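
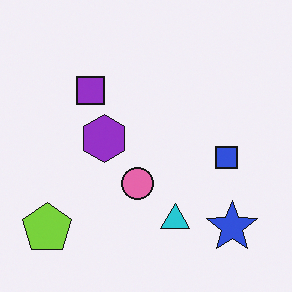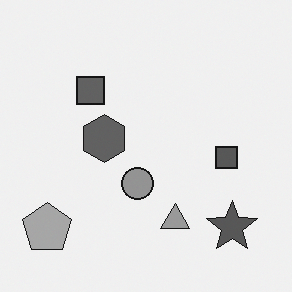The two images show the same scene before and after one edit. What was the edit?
It was converted to grayscale.

All color is removed — every shape is now a shade of grey.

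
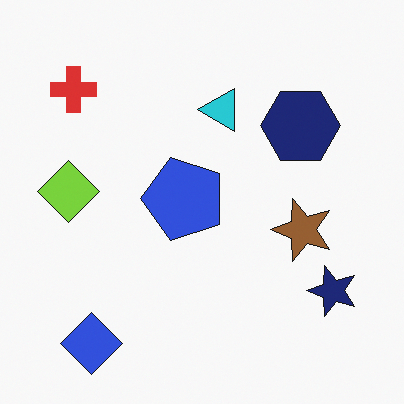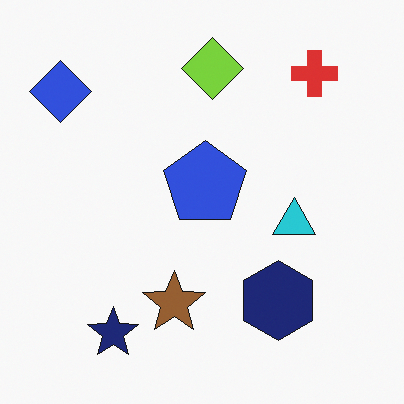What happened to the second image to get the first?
It was rotated 90° counter-clockwise.

The blue diamond sits in the top-left of the second image and the bottom-left of the first — consistent with a whole-image 90° counter-clockwise rotation.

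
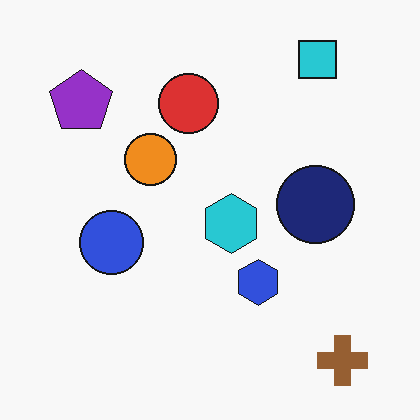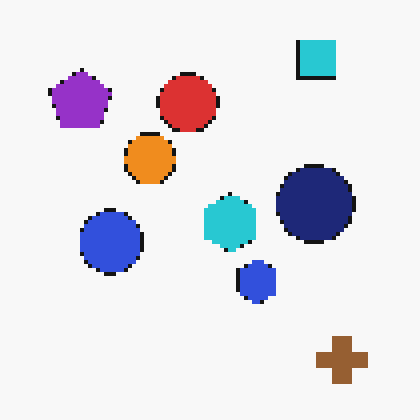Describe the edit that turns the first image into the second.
It was mildly pixelated.

Shapes are reduced to large square blocks; fine edges and outlines are lost — a downscale-then-upscale (mosaic) effect.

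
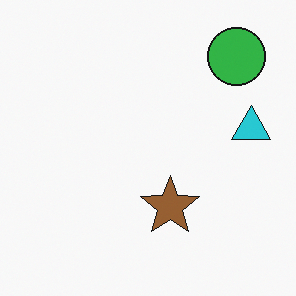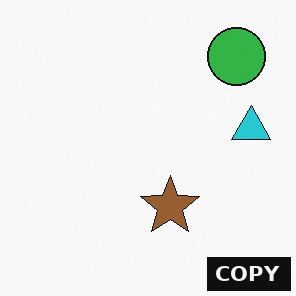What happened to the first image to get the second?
This is the original image watermarked with the text "COPY" in the lower-right corner.

A dark label reading "COPY" appears in the lower-right corner.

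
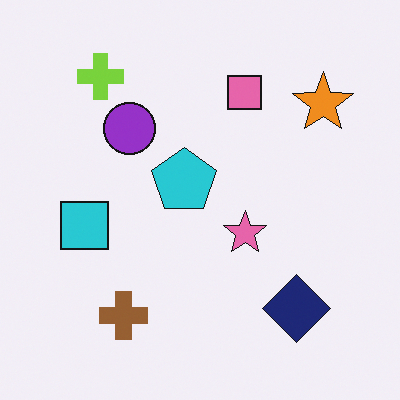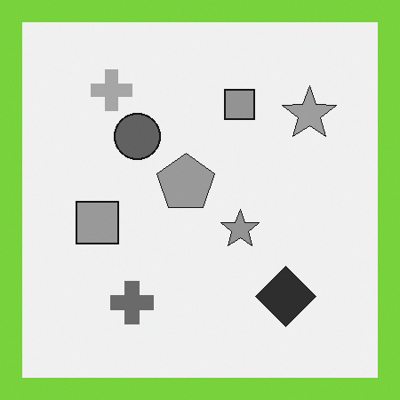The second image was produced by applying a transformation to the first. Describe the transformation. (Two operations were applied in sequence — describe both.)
The second image is the first converted to grayscale, then framed with a lime border.

All color is removed — every shape is now a shade of grey. A solid lime frame runs around the edge of the second image, with the content slightly shrunk inside it.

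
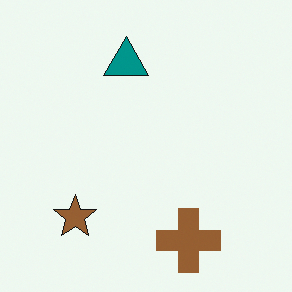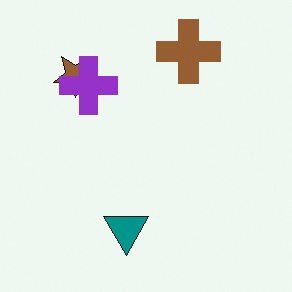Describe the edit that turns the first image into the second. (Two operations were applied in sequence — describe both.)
The transformation is: flipped vertically (top ↔ bottom), then overlaid with an additional purple cross.

The brown cross is in the bottom of the first image and the top of the second — shapes on opposite sides of the horizontal midline have swapped in a mirror flip. A purple cross appears in the second image that is absent from the first.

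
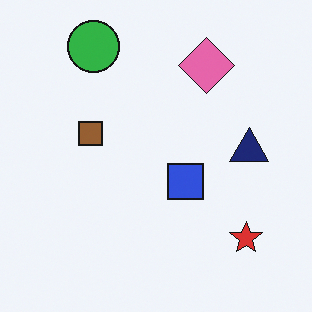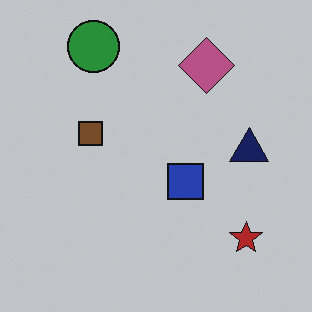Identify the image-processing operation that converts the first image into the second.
Darkened a little.

Every pixel — background and shapes alike — is uniformly darkened.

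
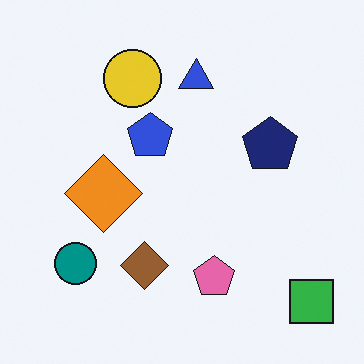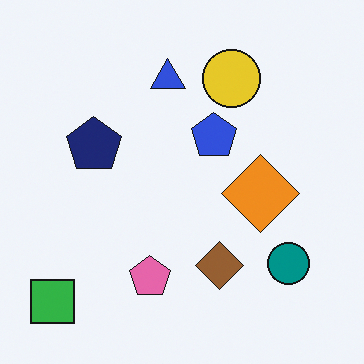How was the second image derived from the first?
The transformation is: flipped horizontally (left ↔ right).

The green square is in the bottom-right of the first image and the bottom-left of the second — shapes on opposite sides of the vertical midline have swapped in a mirror flip.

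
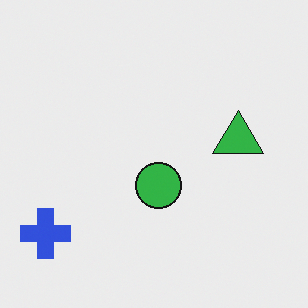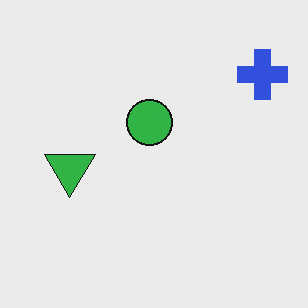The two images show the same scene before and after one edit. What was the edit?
The second image is the first rotated 180°.

The blue cross sits in the bottom-left of the first image and the top-right of the second — consistent with a whole-image 180° rotation.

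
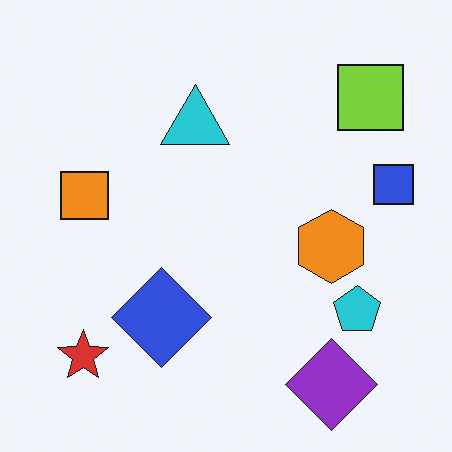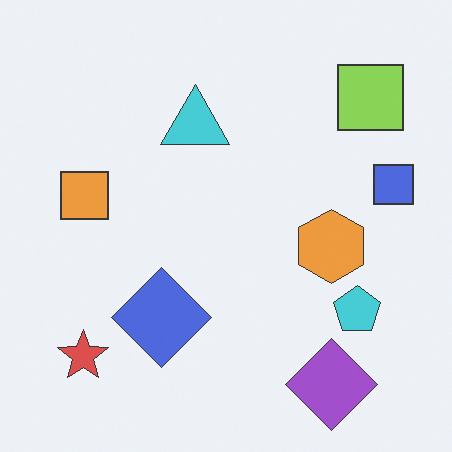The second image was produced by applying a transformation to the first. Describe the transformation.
Given slightly reduced contrast.

Tones are pushed toward mid-grey across the whole image — a global contrast change.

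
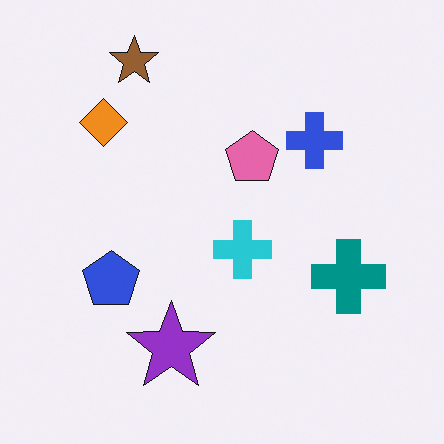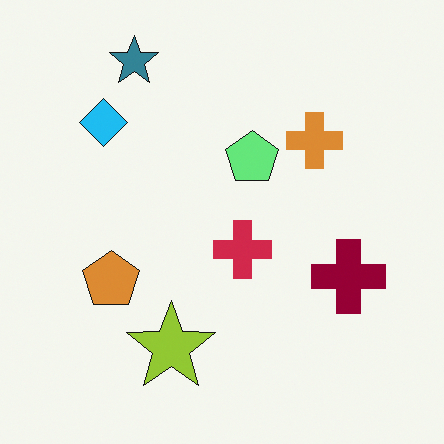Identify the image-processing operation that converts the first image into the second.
The image was hue-shifted by a large amount.

Every shape's color has rotated by the same amount around the hue wheel — a uniform hue shift.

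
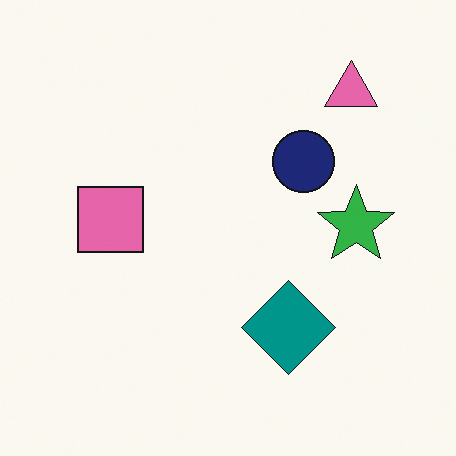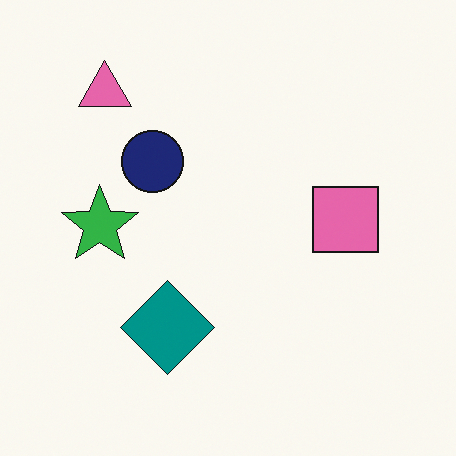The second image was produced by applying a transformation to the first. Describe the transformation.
Flipped horizontally (left ↔ right).

The green star is in the right of the first image and the left of the second — shapes on opposite sides of the vertical midline have swapped in a mirror flip.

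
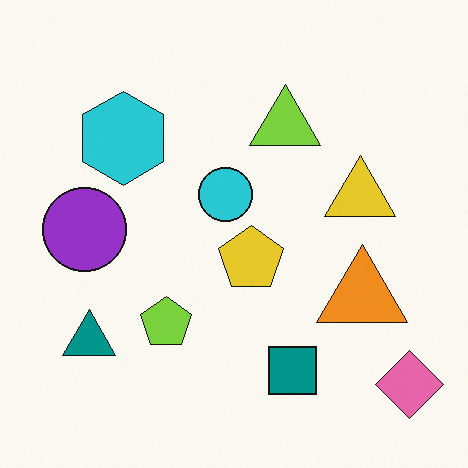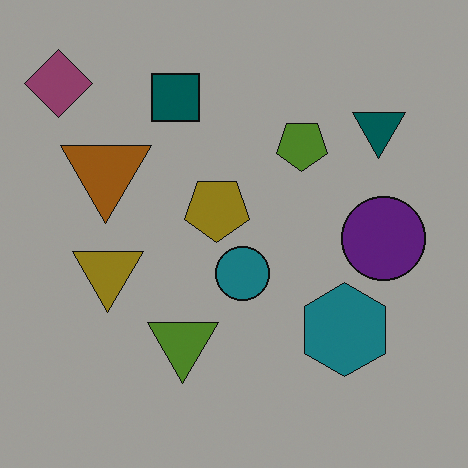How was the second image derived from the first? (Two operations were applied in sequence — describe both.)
The transformation is: rotated 180°, then noticeably darkened.

The pink diamond sits in the bottom-right of the first image and the top-left of the second — consistent with a whole-image 180° rotation. Every pixel — background and shapes alike — is uniformly darkened.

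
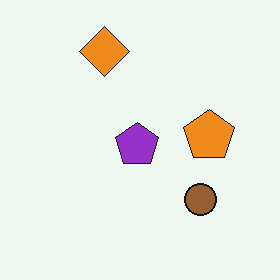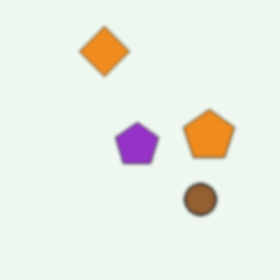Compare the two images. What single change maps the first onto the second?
The image was slightly softened.

Shape edges and outlines are uniformly softened across the whole image.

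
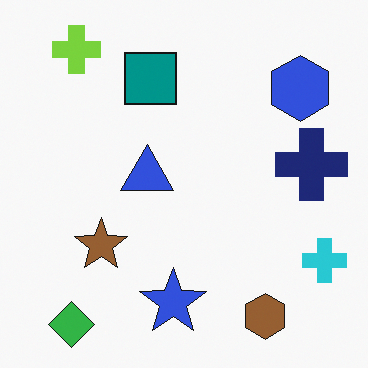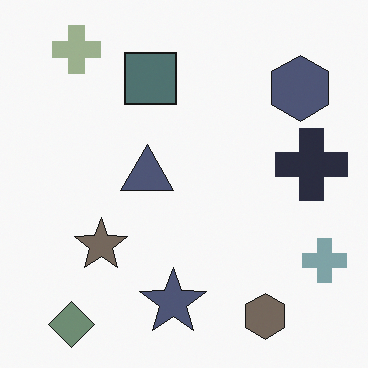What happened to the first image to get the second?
It was made much more muted (saturation change).

All colors are more muted and greyish — a global saturation change.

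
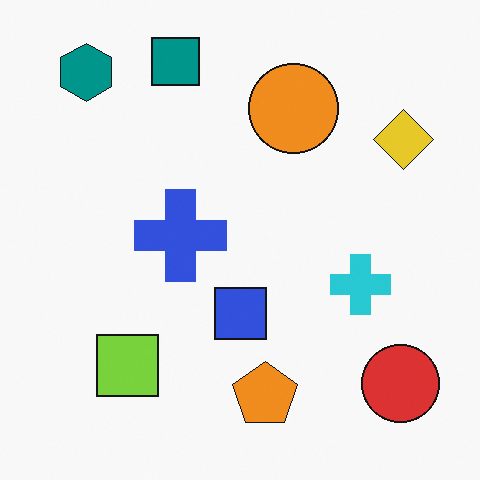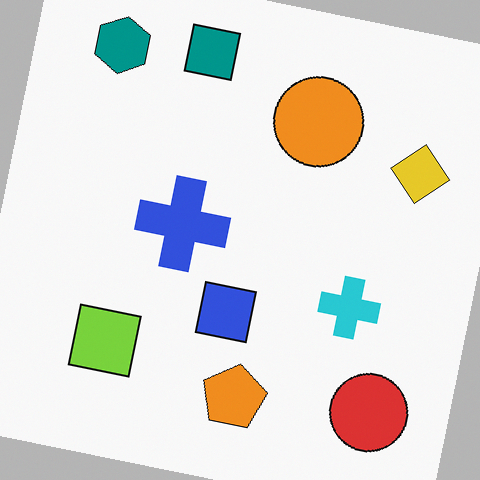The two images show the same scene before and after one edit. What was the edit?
The image was rotated clockwise by a small amount.

Every shape is tilted by the same angle and the image corners show triangular fill wedges — a whole-image rotation by a non-right angle.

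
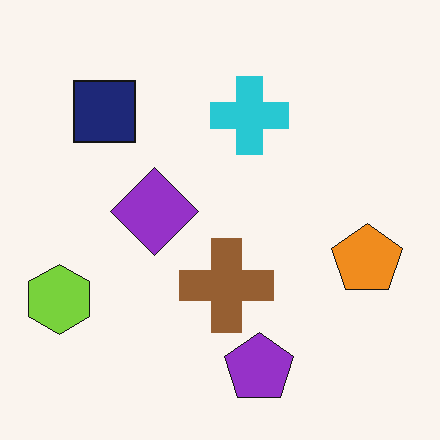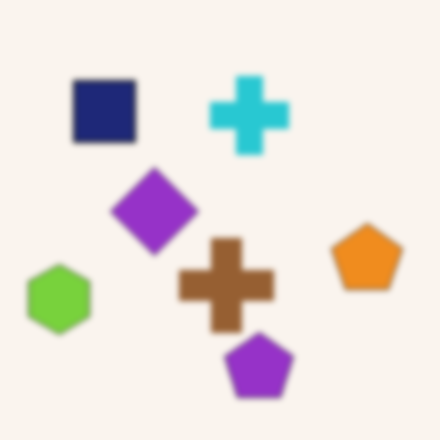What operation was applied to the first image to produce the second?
The second image is the first noticeably gaussian-blurred.

Shape edges and outlines are uniformly softened across the whole image.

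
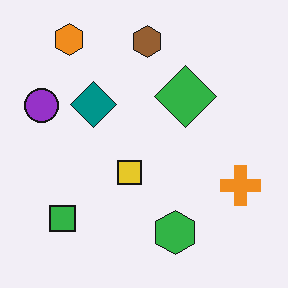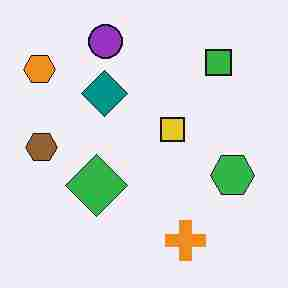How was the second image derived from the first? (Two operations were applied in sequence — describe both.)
The transformation is: transposed (reflected across the top-left ↔ bottom-right diagonal), then degraded with heavy JPEG compression.

Shapes have swapped their row and column positions — what was in the top-right is now in the bottom-left — a diagonal reflection. Blocky 8×8 compression artifacts appear around shape edges and the flat background shows ringing — characteristic JPEG degradation.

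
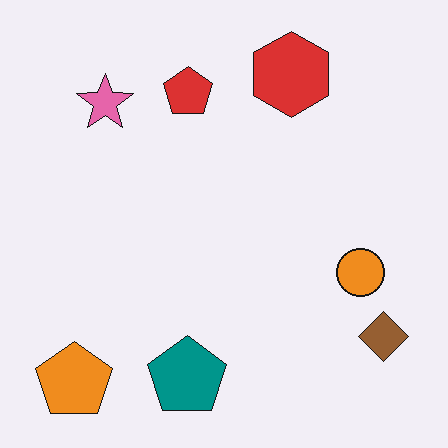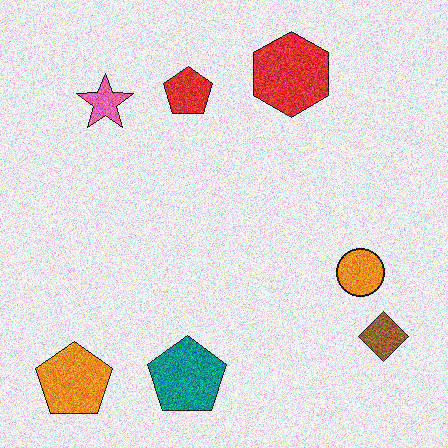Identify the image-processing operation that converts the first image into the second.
This is the original image degraded with strong gaussian noise.

Random speckle covers the whole image, including the flat background.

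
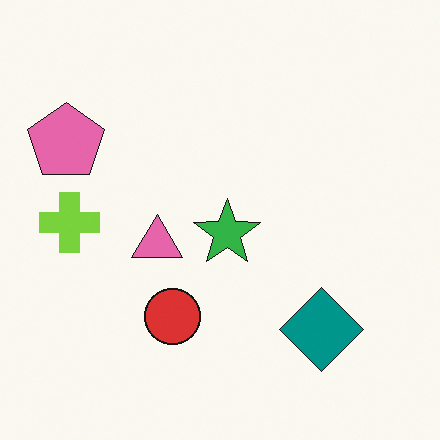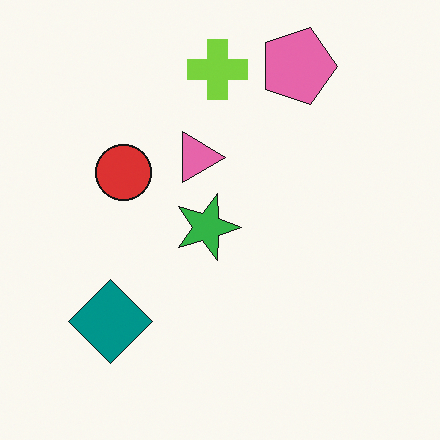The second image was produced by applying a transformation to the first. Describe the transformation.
The image was rotated 90° clockwise.

The pink pentagon sits in the top-left of the first image and the top-right of the second — consistent with a whole-image 90° clockwise rotation.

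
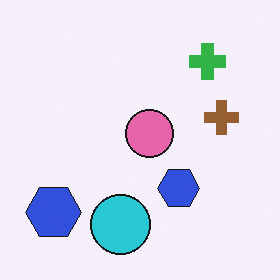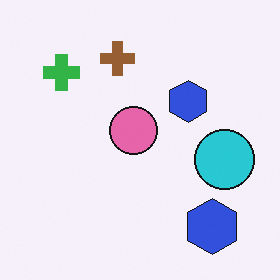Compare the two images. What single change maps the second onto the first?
The image was rotated 90° clockwise.

The green cross sits in the top-left of the second image and the top-right of the first — consistent with a whole-image 90° clockwise rotation.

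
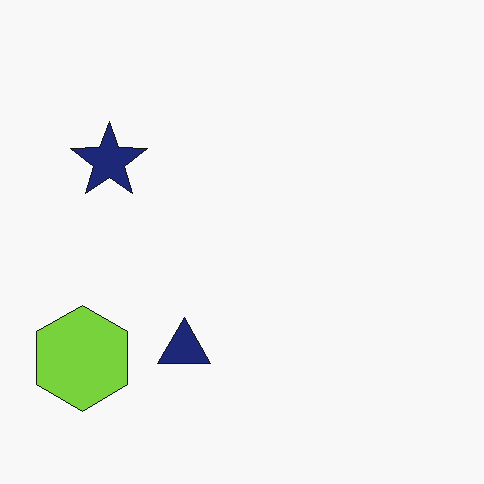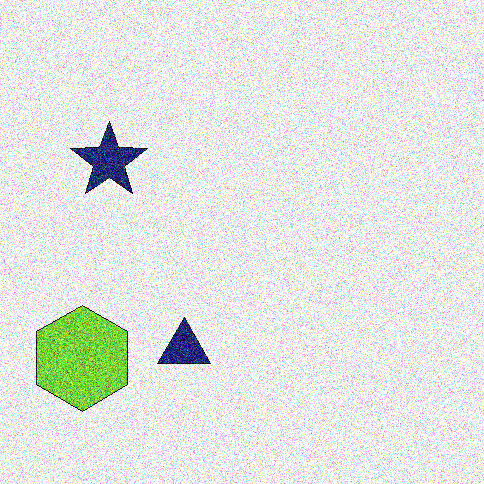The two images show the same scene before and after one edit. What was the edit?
It was degraded with strong gaussian noise.

Random speckle covers the whole image, including the flat background.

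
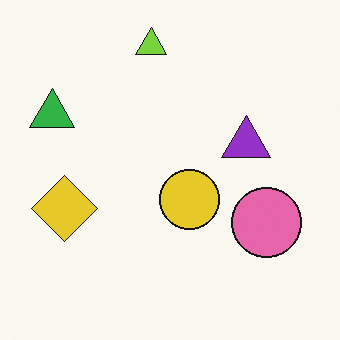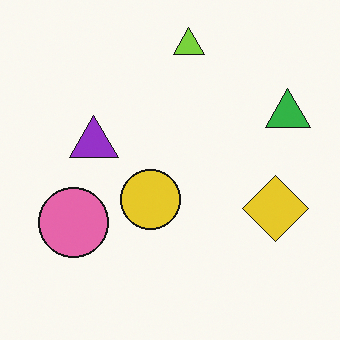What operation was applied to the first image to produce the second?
The image was flipped horizontally (left ↔ right).

The green triangle is in the left of the first image and the right of the second — shapes on opposite sides of the vertical midline have swapped in a mirror flip.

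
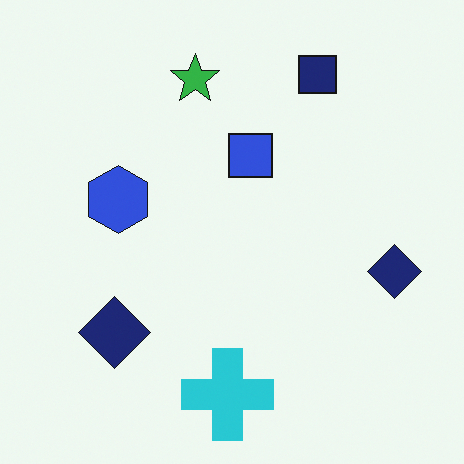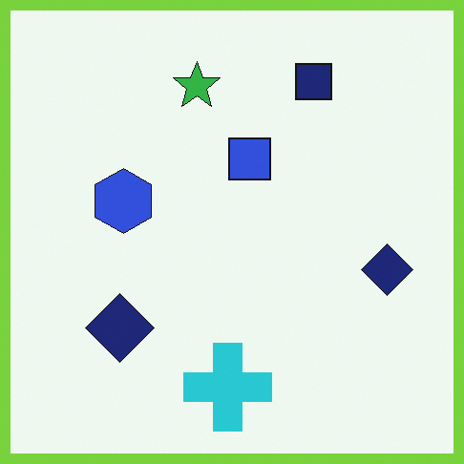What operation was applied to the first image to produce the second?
The second image is the first framed with a lime border.

A solid lime frame runs around the edge of the second image, with the content slightly shrunk inside it.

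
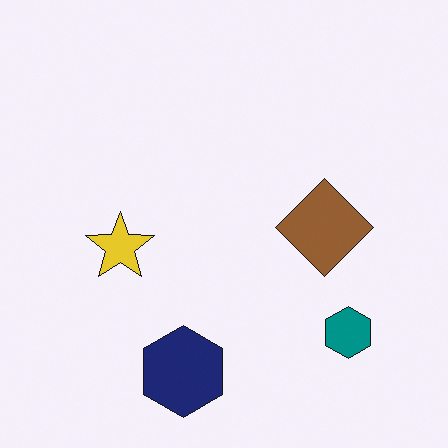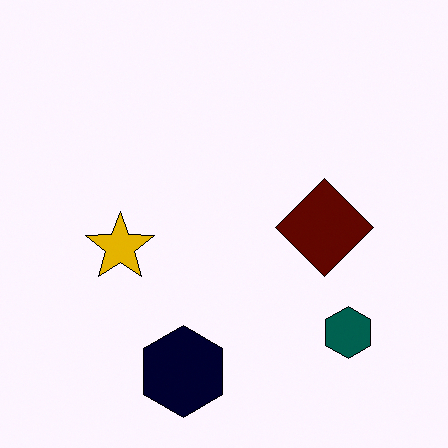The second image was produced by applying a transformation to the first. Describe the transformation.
Given much higher contrast.

Tones are pushed away from mid-grey across the whole image — a global contrast change.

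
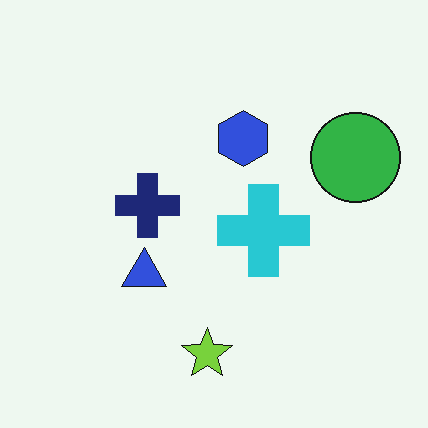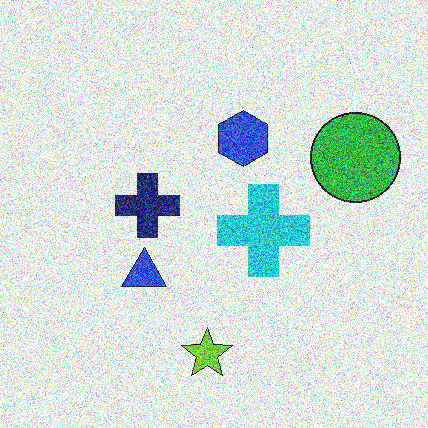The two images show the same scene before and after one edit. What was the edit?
Degraded with a thick layer of grain.

Random speckle covers the whole image, including the flat background.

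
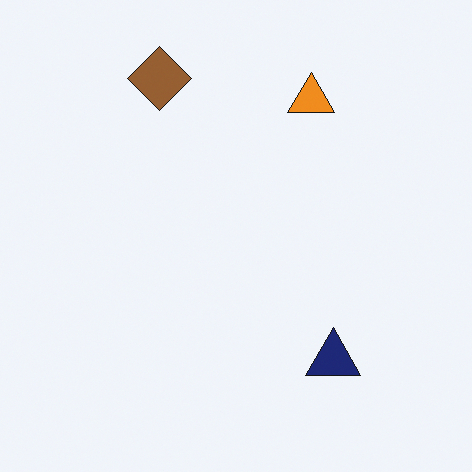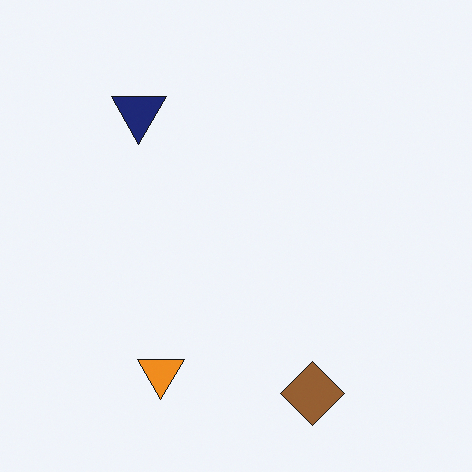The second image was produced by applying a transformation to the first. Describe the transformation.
The second image is the first rotated 180°.

The brown diamond sits in the top of the first image and the bottom of the second — consistent with a whole-image 180° rotation.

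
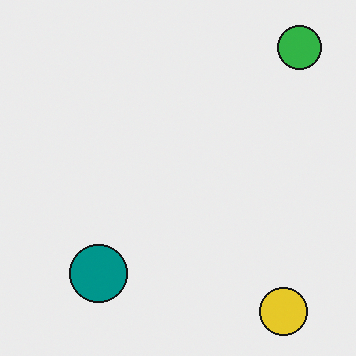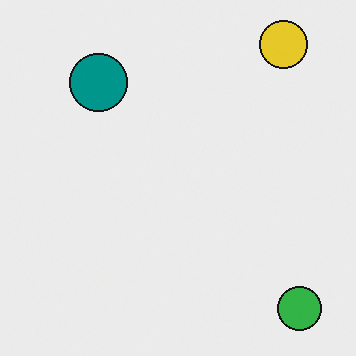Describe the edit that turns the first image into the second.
The transformation is: flipped vertically (top ↔ bottom).

The yellow circle is in the bottom-right of the first image and the top-right of the second — shapes on opposite sides of the horizontal midline have swapped in a mirror flip.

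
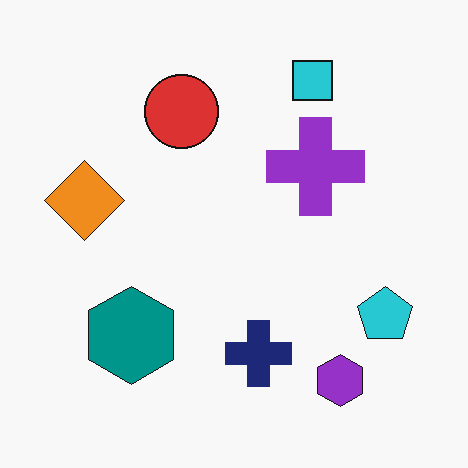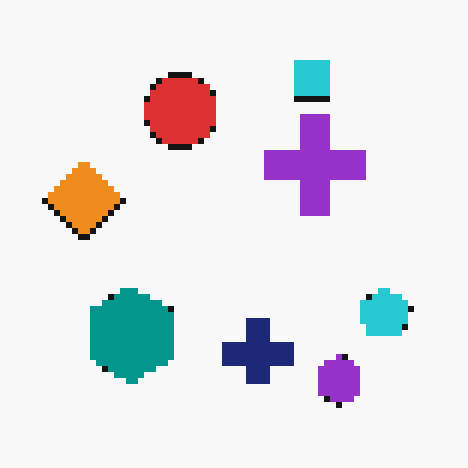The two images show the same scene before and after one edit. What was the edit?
The image was pixelated into visible square blocks.

Shapes are reduced to large square blocks; fine edges and outlines are lost — a downscale-then-upscale (mosaic) effect.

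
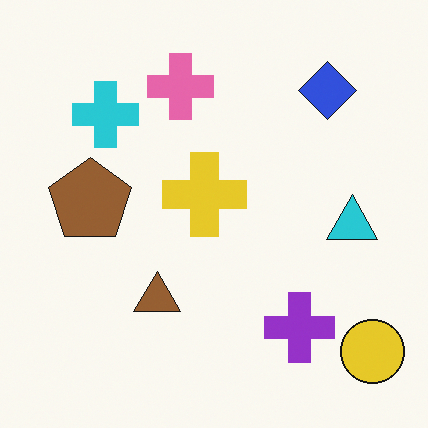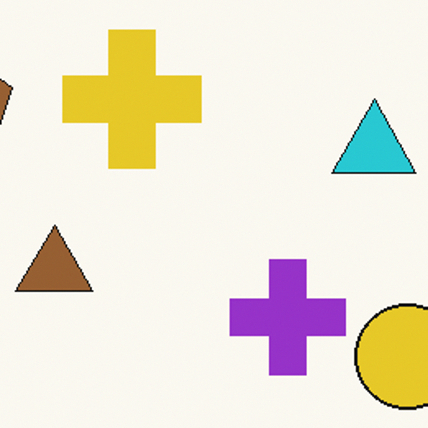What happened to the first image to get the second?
This is the original image cropped tightly and scaled back up.

The visible shapes are larger and the field of view is narrower; shapes near the original edges may be partly or wholly outside the frame — a crop-and-rescale.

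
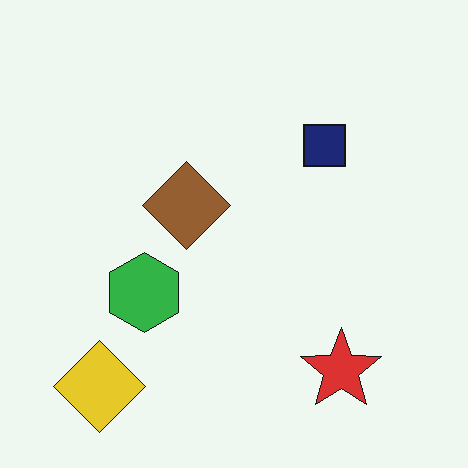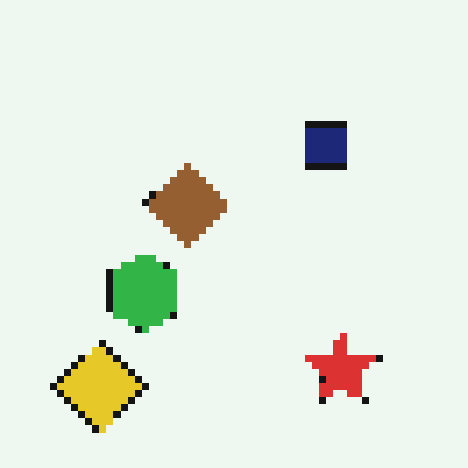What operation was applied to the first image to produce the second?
Pixelated into visible square blocks.

Shapes are reduced to large square blocks; fine edges and outlines are lost — a downscale-then-upscale (mosaic) effect.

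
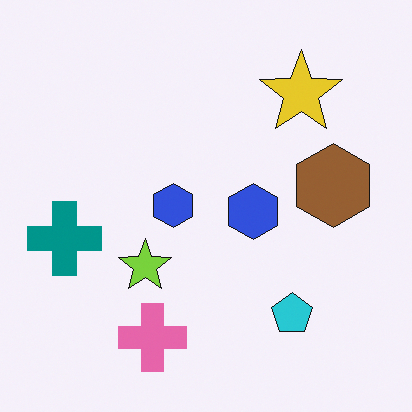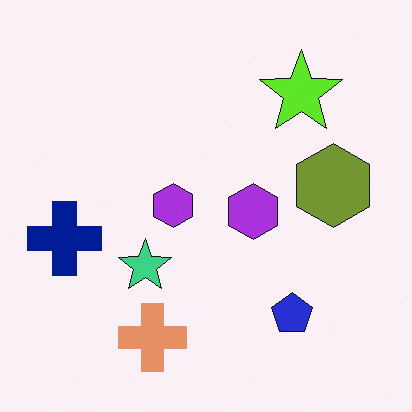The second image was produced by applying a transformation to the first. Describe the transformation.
Hue-shifted slightly.

Every shape's color has rotated by the same amount around the hue wheel — a uniform hue shift.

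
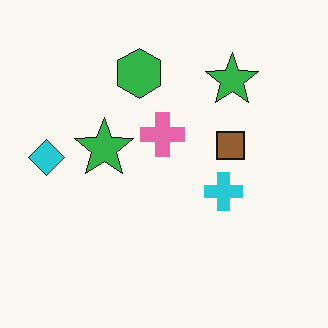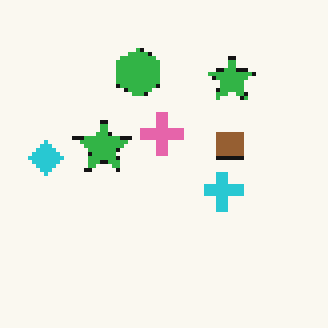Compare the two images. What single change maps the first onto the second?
It was mildly pixelated.

Shapes are reduced to large square blocks; fine edges and outlines are lost — a downscale-then-upscale (mosaic) effect.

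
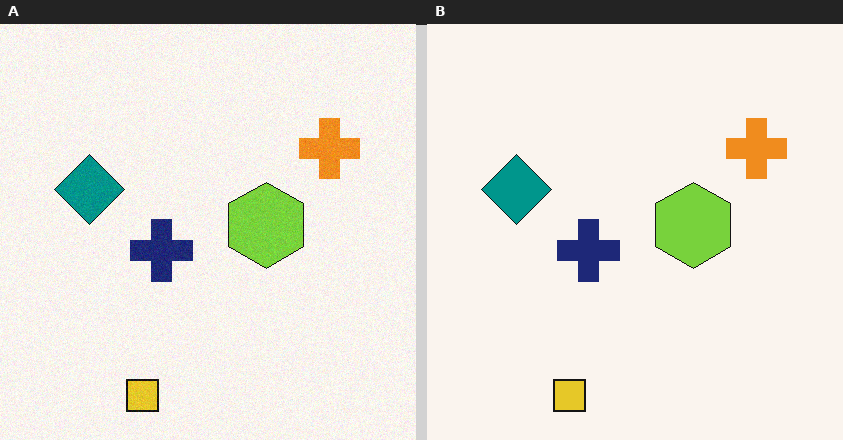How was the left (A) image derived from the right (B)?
Degraded with light additive noise.

Random speckle covers the whole image, including the flat background.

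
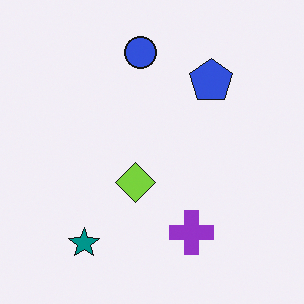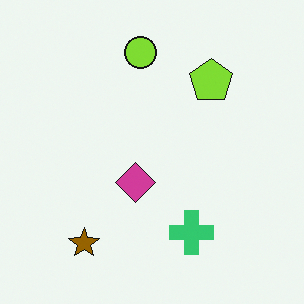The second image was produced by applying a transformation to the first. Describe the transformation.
The transformation is: hue-shifted through roughly half the color wheel.

Every shape's color has rotated by the same amount around the hue wheel — a uniform hue shift.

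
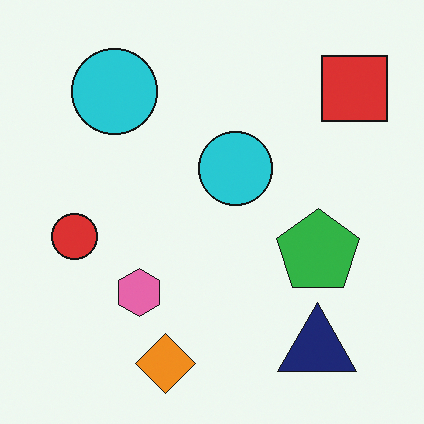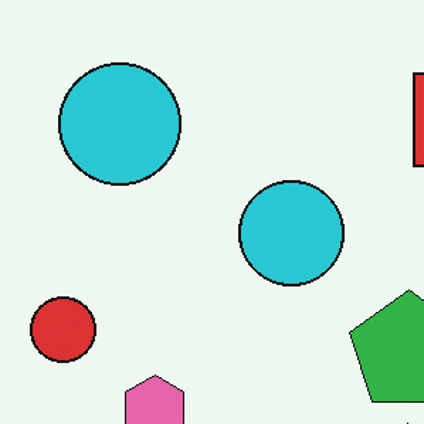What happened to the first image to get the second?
This is the original image cropped to a modestly smaller region and rescaled.

The visible shapes are larger and the field of view is narrower; shapes near the original edges may be partly or wholly outside the frame — a crop-and-rescale.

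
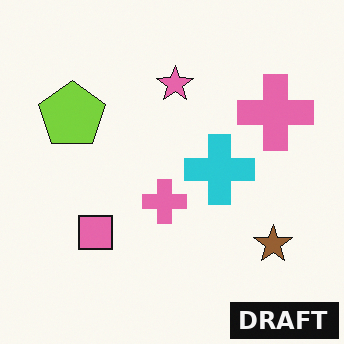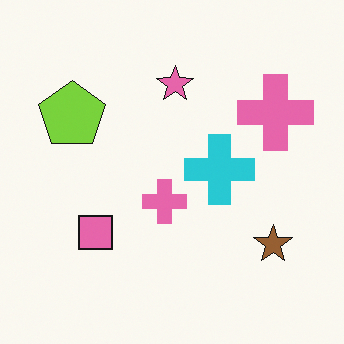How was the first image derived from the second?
This is the original image watermarked with the text "DRAFT" in the lower-right corner.

A dark label reading "DRAFT" appears in the lower-right corner.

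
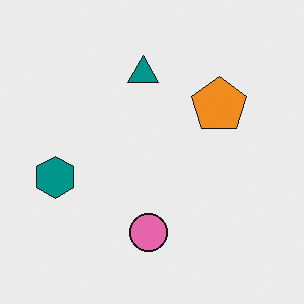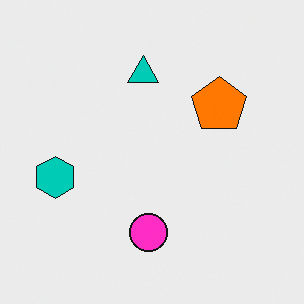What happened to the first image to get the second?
Made much more vivid (saturation change).

All colors are more vivid — a global saturation change.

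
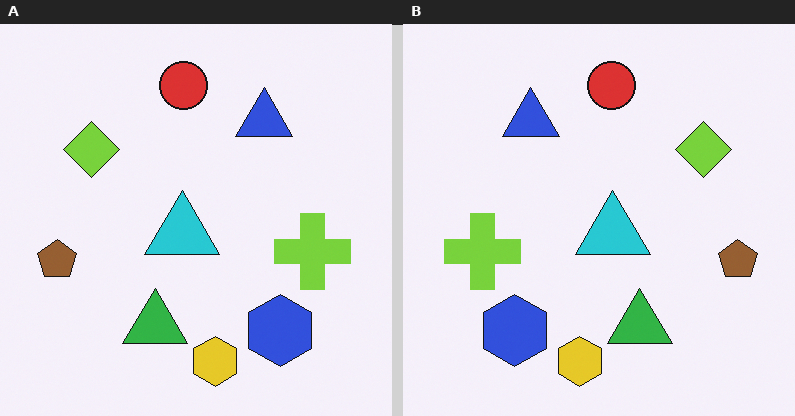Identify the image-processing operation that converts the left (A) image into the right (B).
This is the original image flipped horizontally (left ↔ right).

The brown pentagon is in the left of the left (A) image and the right of the right (B) — shapes on opposite sides of the vertical midline have swapped in a mirror flip.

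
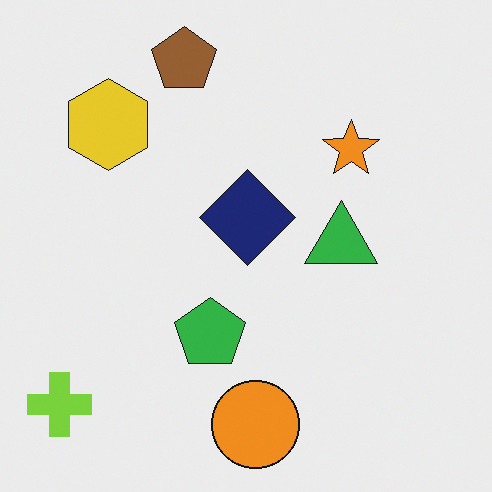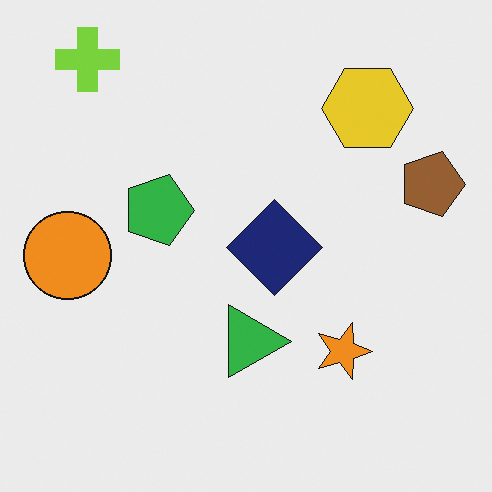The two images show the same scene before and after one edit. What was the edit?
Rotated 90° clockwise.

The lime cross sits in the bottom-left of the first image and the top-left of the second — consistent with a whole-image 90° clockwise rotation.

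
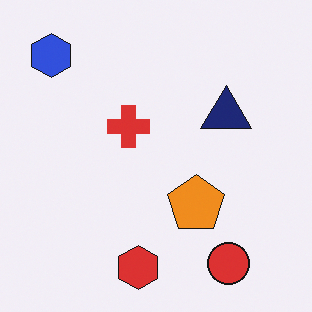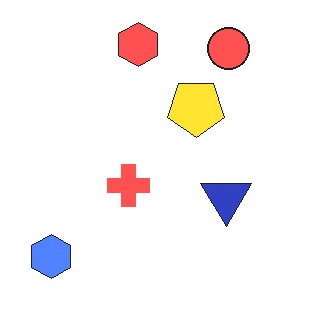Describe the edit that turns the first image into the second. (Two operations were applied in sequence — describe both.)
This is the original image flipped vertically (top ↔ bottom), then noticeably brightened.

The red hexagon is in the bottom of the first image and the top of the second — shapes on opposite sides of the horizontal midline have swapped in a mirror flip. Every pixel — background and shapes alike — is uniformly brightened.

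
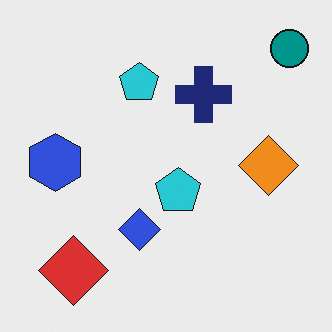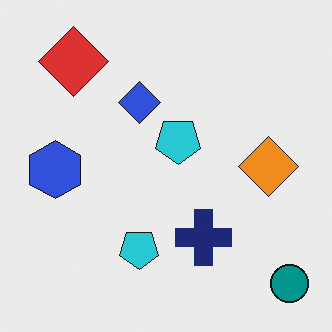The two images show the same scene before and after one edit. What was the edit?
The second image is the first flipped vertically (top ↔ bottom).

The teal circle is in the top-right of the first image and the bottom-right of the second — shapes on opposite sides of the horizontal midline have swapped in a mirror flip.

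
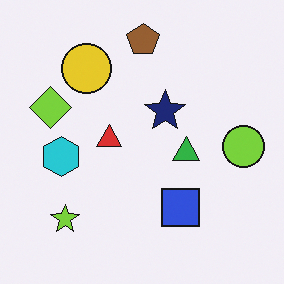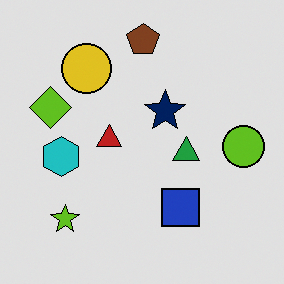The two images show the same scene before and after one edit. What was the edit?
Moderately posterized.

Each flat color has snapped to a coarser quantized level — most visibly, the near-white background has dropped to a flat grey.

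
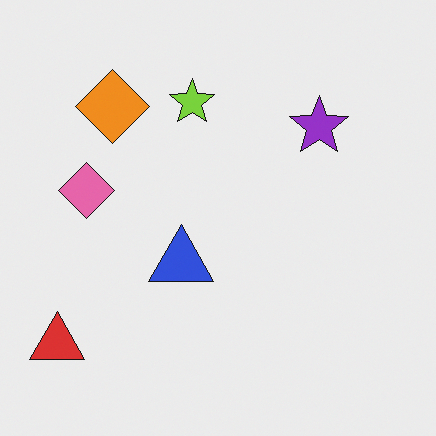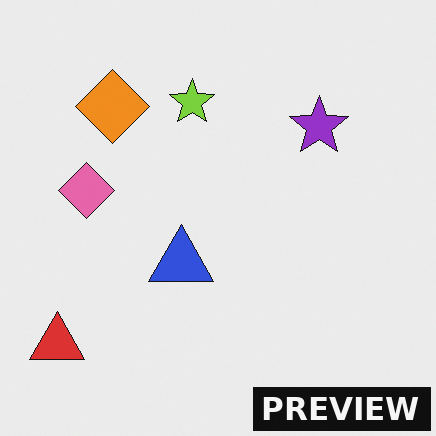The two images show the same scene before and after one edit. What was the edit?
The transformation is: watermarked with the text "PREVIEW" in the lower-right corner.

A dark label reading "PREVIEW" appears in the lower-right corner.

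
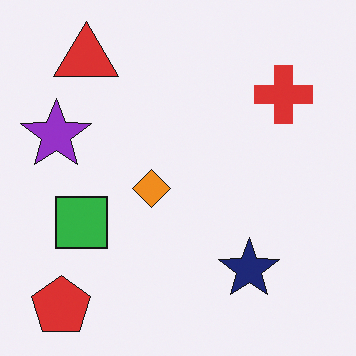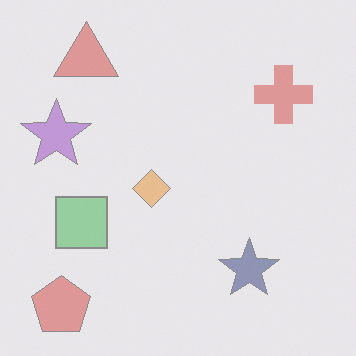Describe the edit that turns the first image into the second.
The second image is the first washed out (contrast reduced).

Tones are pushed toward mid-grey across the whole image — a global contrast change.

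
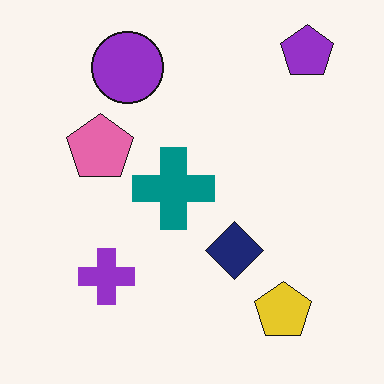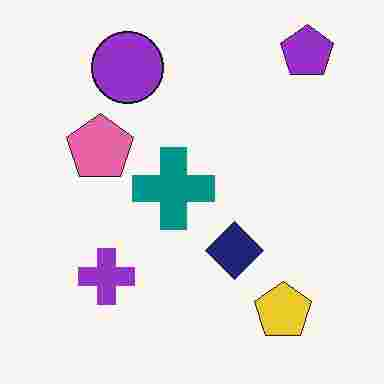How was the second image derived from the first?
The transformation is: heavily JPEG-compressed with obvious blocking artifacts.

Blocky 8×8 compression artifacts appear around shape edges and the flat background shows ringing — characteristic JPEG degradation.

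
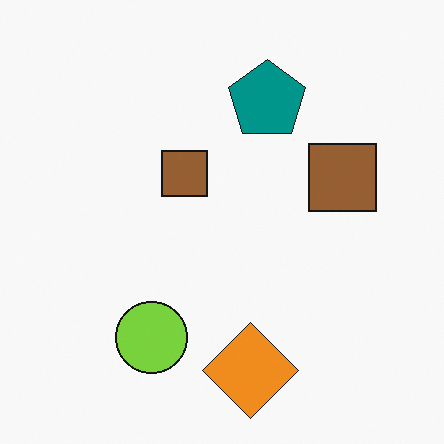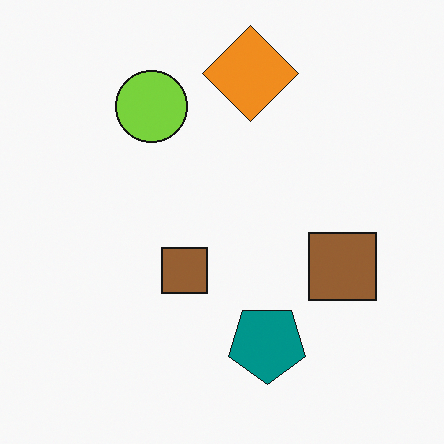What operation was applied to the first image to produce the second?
The transformation is: flipped vertically (top ↔ bottom).

The orange diamond is in the bottom of the first image and the top of the second — shapes on opposite sides of the horizontal midline have swapped in a mirror flip.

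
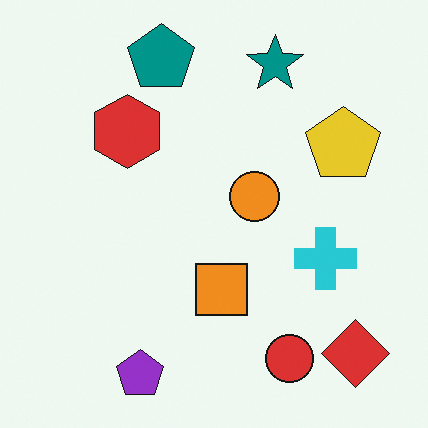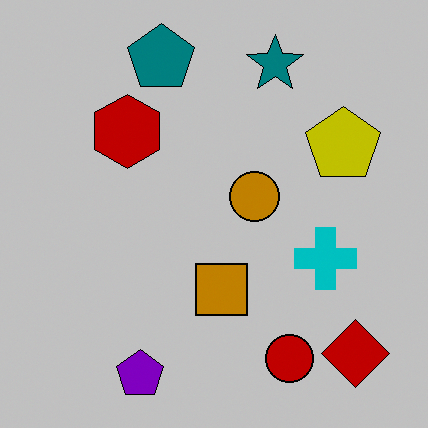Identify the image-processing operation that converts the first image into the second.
The transformation is: aggressively posterized.

Each flat color has snapped to a coarser quantized level — most visibly, the near-white background has dropped to a flat grey.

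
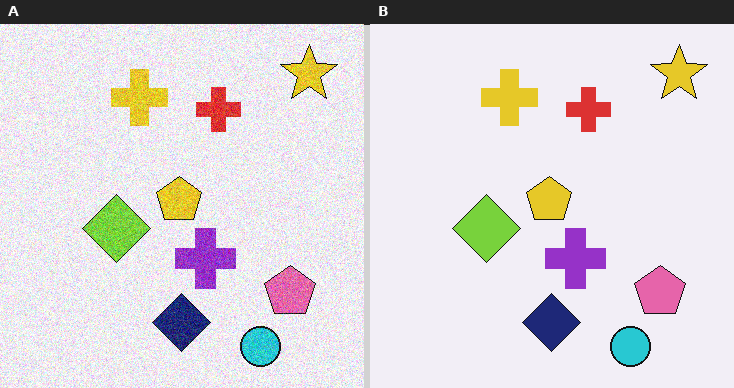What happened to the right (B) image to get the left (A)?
It was degraded with moderate additive noise.

Random speckle covers the whole image, including the flat background.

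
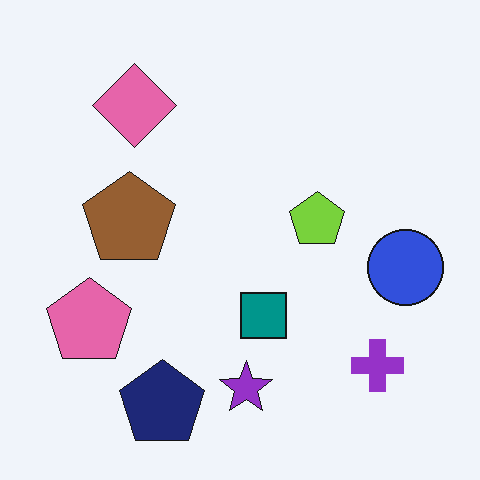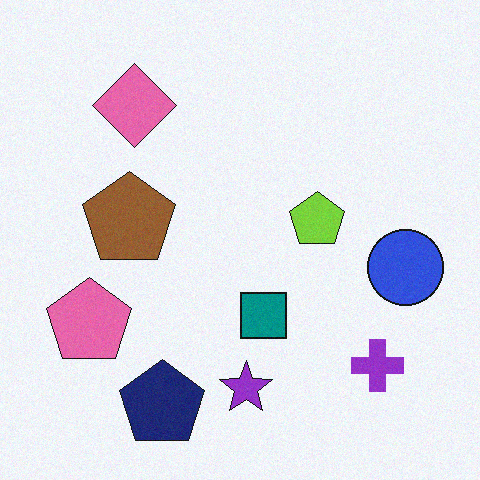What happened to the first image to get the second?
The second image is the first degraded with light additive noise.

Random speckle covers the whole image, including the flat background.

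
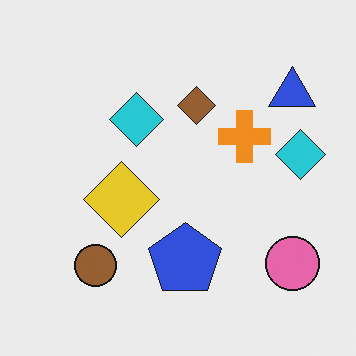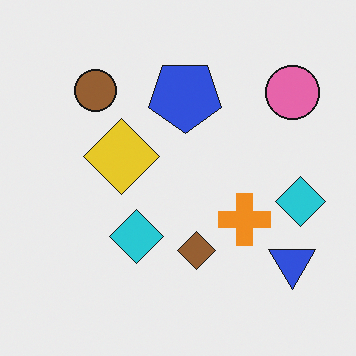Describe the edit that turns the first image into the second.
The image was flipped vertically (top ↔ bottom).

The brown circle is in the bottom-left of the first image and the top-left of the second — shapes on opposite sides of the horizontal midline have swapped in a mirror flip.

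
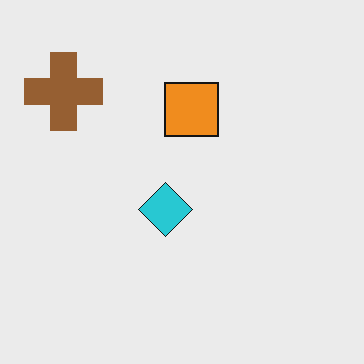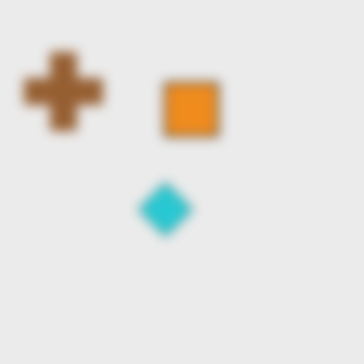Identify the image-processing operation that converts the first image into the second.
This is the original image heavily blurred.

Shape edges and outlines are uniformly softened across the whole image.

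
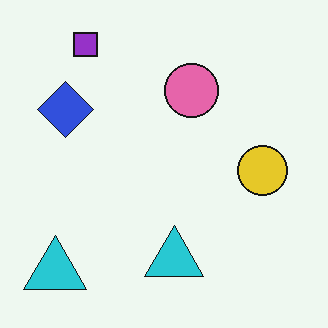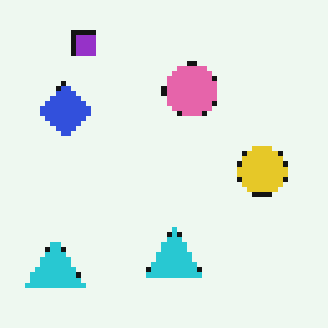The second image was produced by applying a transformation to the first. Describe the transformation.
This is the original image lightly pixelated (a mild mosaic effect).

Shapes are reduced to large square blocks; fine edges and outlines are lost — a downscale-then-upscale (mosaic) effect.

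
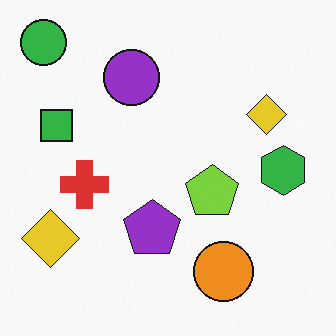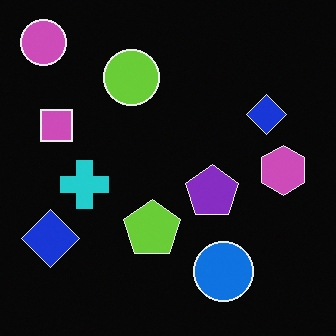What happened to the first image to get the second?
The image was color-inverted (negative).

The light background has become dark and every shape's color is its complement — a photographic negative.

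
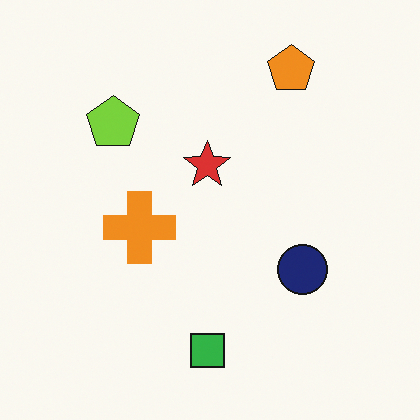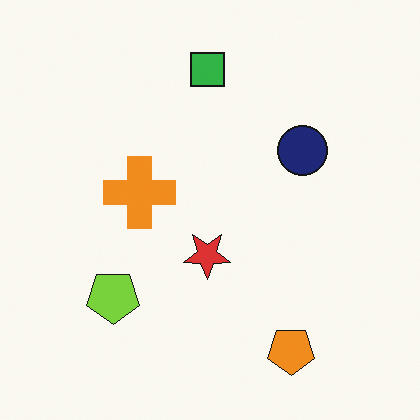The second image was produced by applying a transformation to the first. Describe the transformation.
The image was flipped vertically (top ↔ bottom).

The orange pentagon is in the top-right of the first image and the bottom-right of the second — shapes on opposite sides of the horizontal midline have swapped in a mirror flip.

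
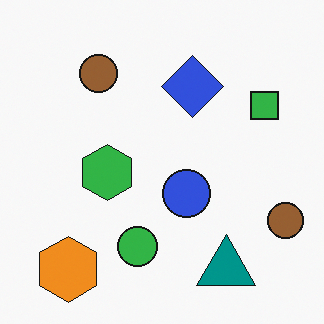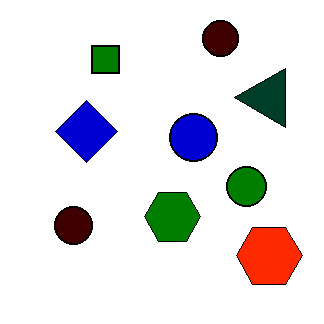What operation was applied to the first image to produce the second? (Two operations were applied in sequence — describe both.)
Given much higher contrast, then rotated 90° counter-clockwise.

Tones are pushed away from mid-grey across the whole image — a global contrast change. The orange hexagon sits in the bottom-left of the first image and the bottom-right of the second — consistent with a whole-image 90° counter-clockwise rotation.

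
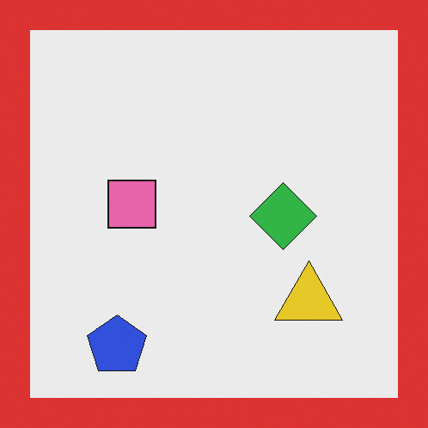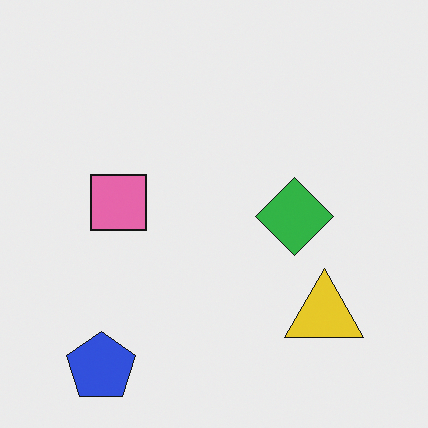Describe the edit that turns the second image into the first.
The first image is the second framed with a red border.

A solid red frame runs around the edge of the first image, with the content slightly shrunk inside it.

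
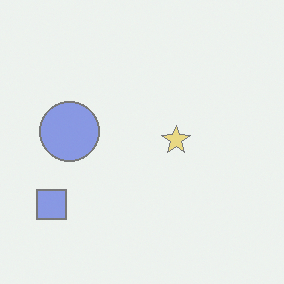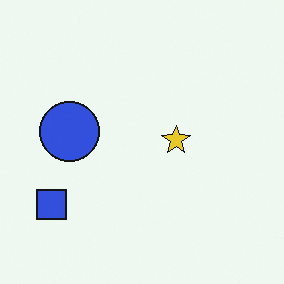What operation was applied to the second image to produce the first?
Given much lower contrast.

Tones are pushed toward mid-grey across the whole image — a global contrast change.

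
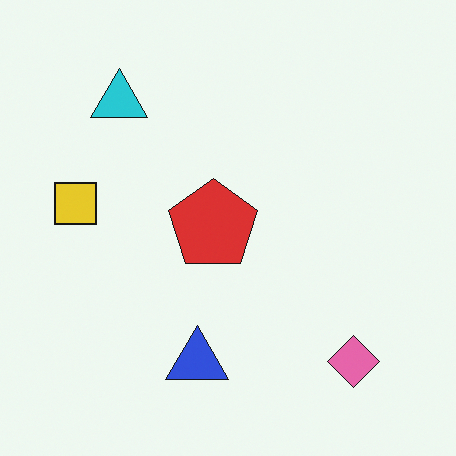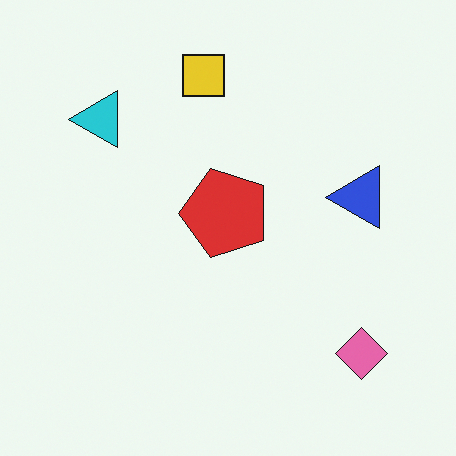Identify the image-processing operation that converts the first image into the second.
Transposed (reflected across the top-left ↔ bottom-right diagonal).

Shapes have swapped their row and column positions — what was in the top-right is now in the bottom-left — a diagonal reflection.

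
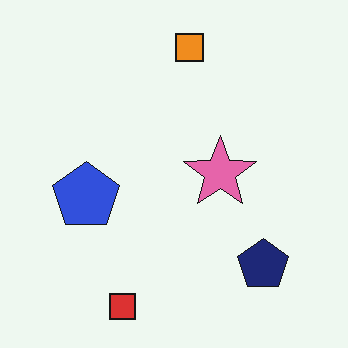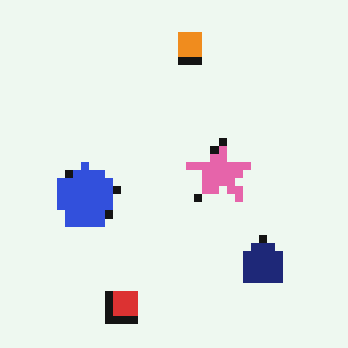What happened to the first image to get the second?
This is the original image pixelated into visible square blocks.

Shapes are reduced to large square blocks; fine edges and outlines are lost — a downscale-then-upscale (mosaic) effect.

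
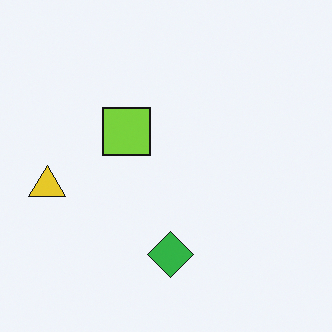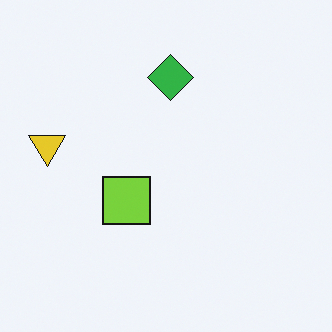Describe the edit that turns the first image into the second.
This is the original image flipped vertically (top ↔ bottom).

The green diamond is in the bottom of the first image and the top of the second — shapes on opposite sides of the horizontal midline have swapped in a mirror flip.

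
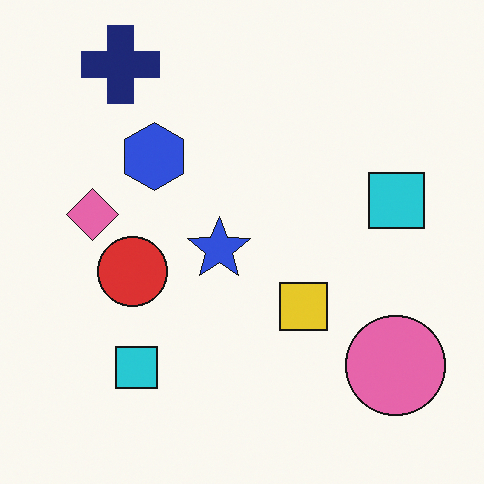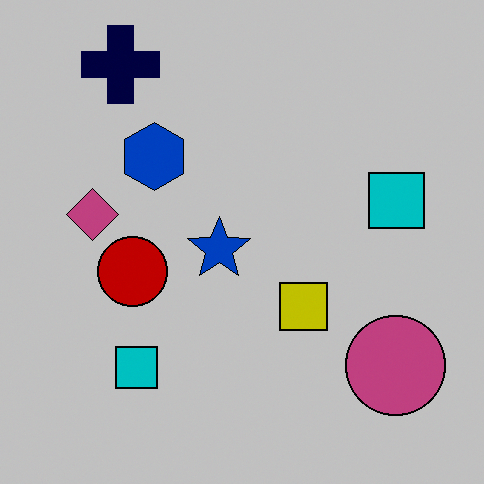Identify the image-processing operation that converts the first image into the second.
This is the original image aggressively posterized.

Each flat color has snapped to a coarser quantized level — most visibly, the near-white background has dropped to a flat grey.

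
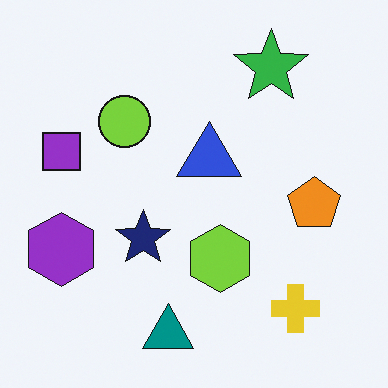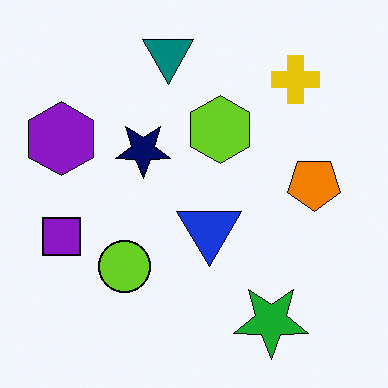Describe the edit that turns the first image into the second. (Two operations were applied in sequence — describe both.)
The image was given slightly increased contrast, then flipped vertically (top ↔ bottom).

Tones are pushed away from mid-grey across the whole image — a global contrast change. The teal triangle is in the bottom of the first image and the top of the second — shapes on opposite sides of the horizontal midline have swapped in a mirror flip.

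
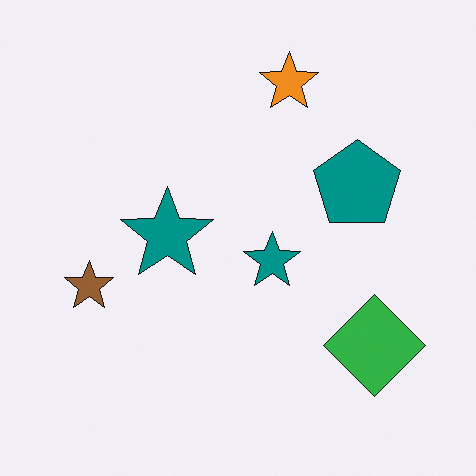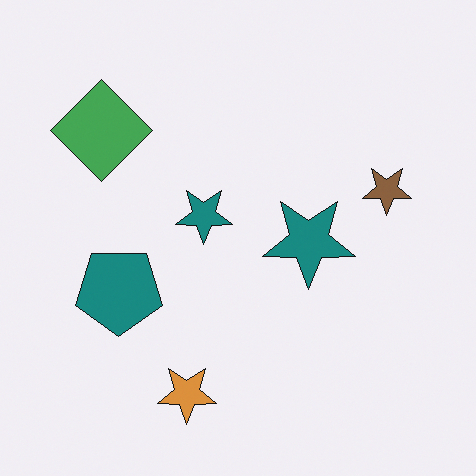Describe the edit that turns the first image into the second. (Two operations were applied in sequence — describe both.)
This is the original image slightly desaturated, then rotated 180°.

All colors are more muted and greyish — a global saturation change. The green diamond sits in the bottom-right of the first image and the top-left of the second — consistent with a whole-image 180° rotation.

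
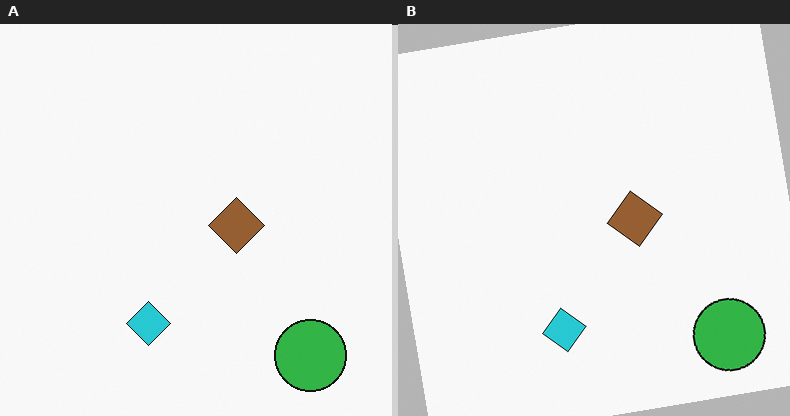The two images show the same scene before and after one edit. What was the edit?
The image was rotated counter-clockwise by a few degrees.

Every shape is tilted by the same angle and the image corners show triangular fill wedges — a whole-image rotation by a non-right angle.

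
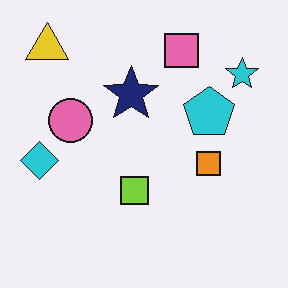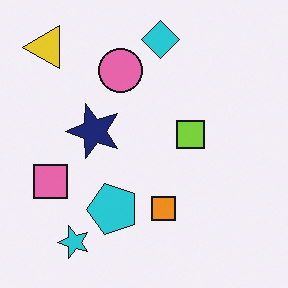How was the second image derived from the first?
The second image is the first transposed (reflected across the top-left ↔ bottom-right diagonal).

Shapes have swapped their row and column positions — what was in the top-right is now in the bottom-left — a diagonal reflection.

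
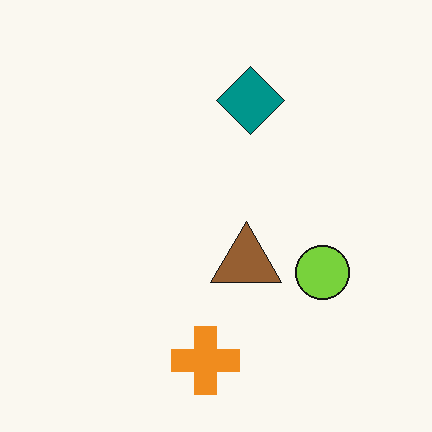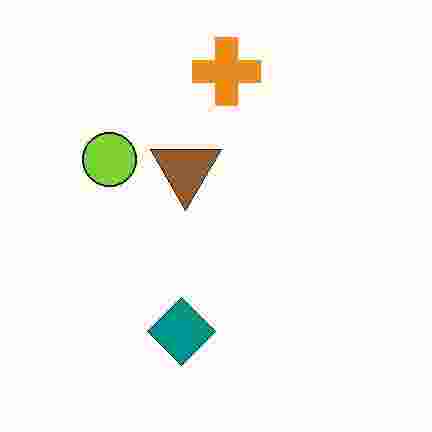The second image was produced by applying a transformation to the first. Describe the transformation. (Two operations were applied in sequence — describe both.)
The transformation is: heavily JPEG-compressed with obvious blocking artifacts, then rotated 180°.

Blocky 8×8 compression artifacts appear around shape edges and the flat background shows ringing — characteristic JPEG degradation. The orange cross sits in the bottom of the first image and the top of the second — consistent with a whole-image 180° rotation.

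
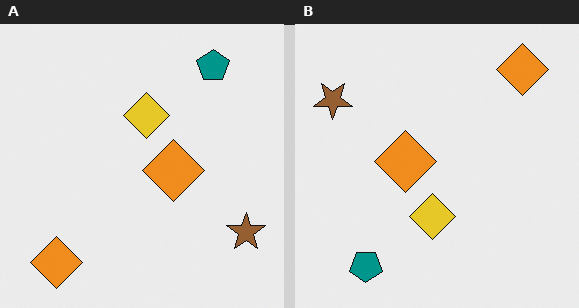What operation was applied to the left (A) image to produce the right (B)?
It was rotated 180°.

The brown star sits in the bottom-right of the left (A) image and the top-left of the right (B) — consistent with a whole-image 180° rotation.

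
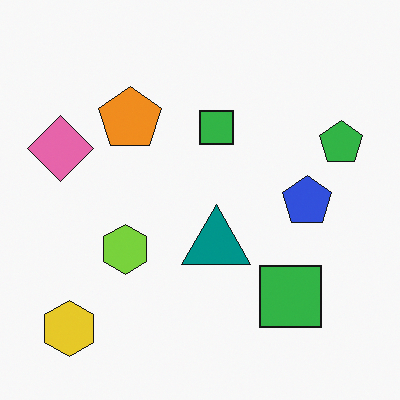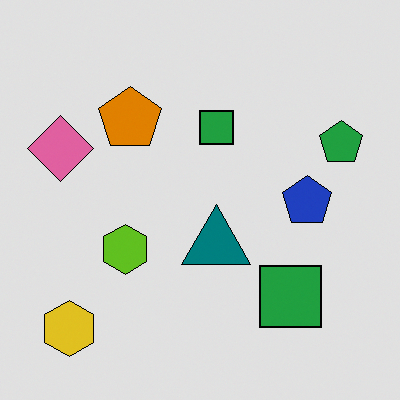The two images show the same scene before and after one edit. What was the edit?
This is the original image posterized to a reduced palette.

Each flat color has snapped to a coarser quantized level — most visibly, the near-white background has dropped to a flat grey.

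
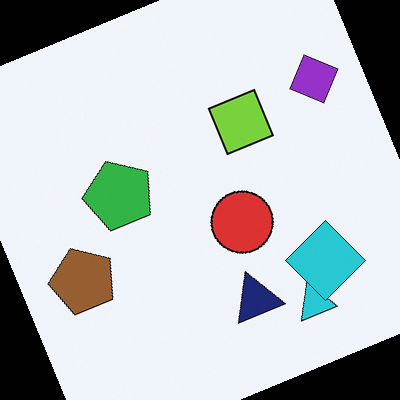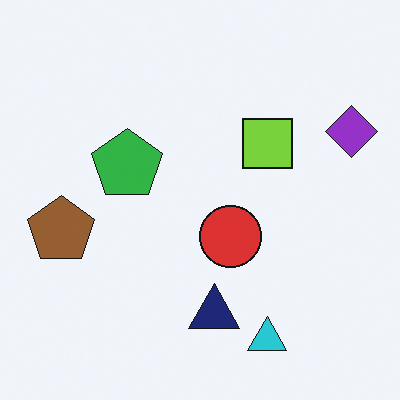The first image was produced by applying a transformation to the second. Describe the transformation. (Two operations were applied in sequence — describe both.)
This is the original image rotated counter-clockwise by a moderate amount, then overlaid with an additional cyan diamond.

Every shape is tilted by the same angle and the image corners show triangular fill wedges — a whole-image rotation by a non-right angle. A cyan diamond appears in the first image that is absent from the second.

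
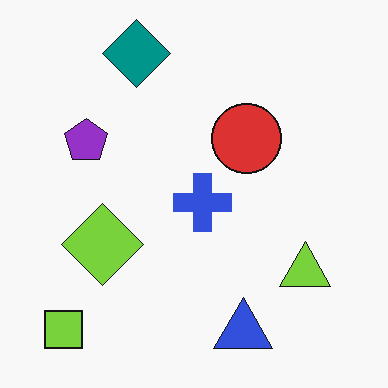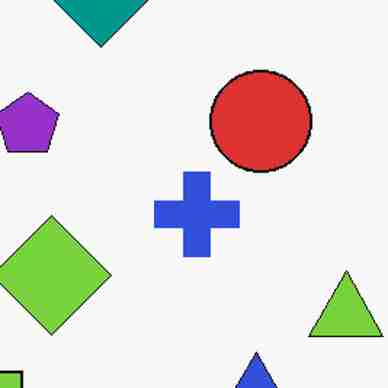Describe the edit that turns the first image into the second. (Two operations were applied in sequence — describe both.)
The second image is the first cropped slightly and scaled back up, then degraded with heavy JPEG compression.

The visible shapes are larger and the field of view is narrower; shapes near the original edges may be partly or wholly outside the frame — a crop-and-rescale. Blocky 8×8 compression artifacts appear around shape edges and the flat background shows ringing — characteristic JPEG degradation.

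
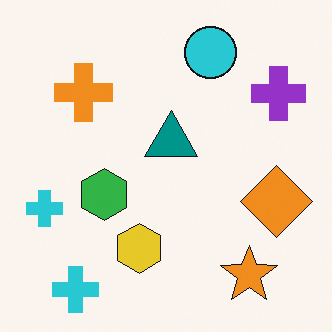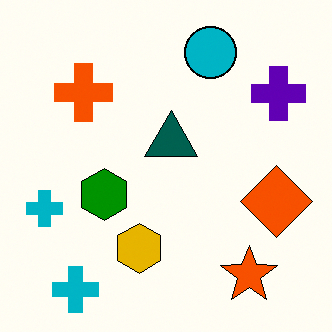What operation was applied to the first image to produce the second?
It was boosted in contrast.

Tones are pushed away from mid-grey across the whole image — a global contrast change.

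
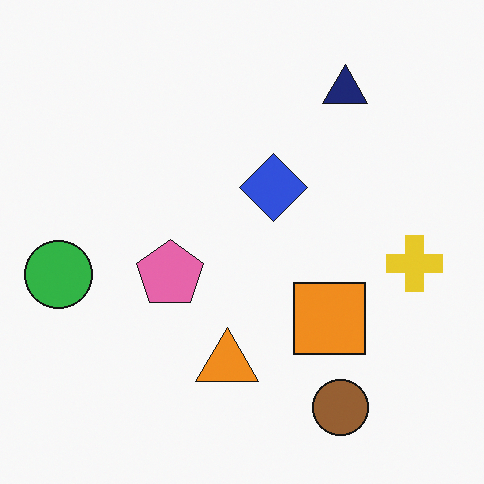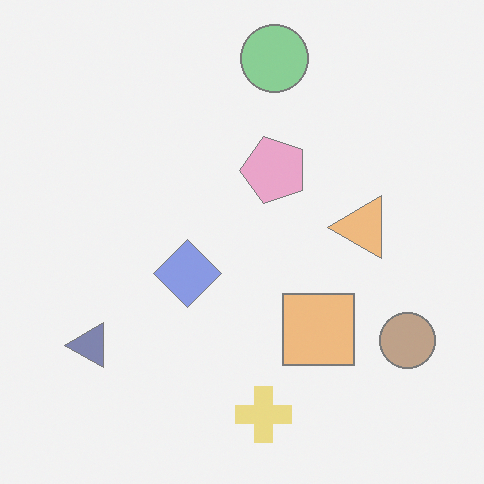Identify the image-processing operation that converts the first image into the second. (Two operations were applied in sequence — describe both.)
The image was transposed (reflected across the top-left ↔ bottom-right diagonal), then given much lower contrast.

Shapes have swapped their row and column positions — what was in the top-right is now in the bottom-left — a diagonal reflection. Tones are pushed toward mid-grey across the whole image — a global contrast change.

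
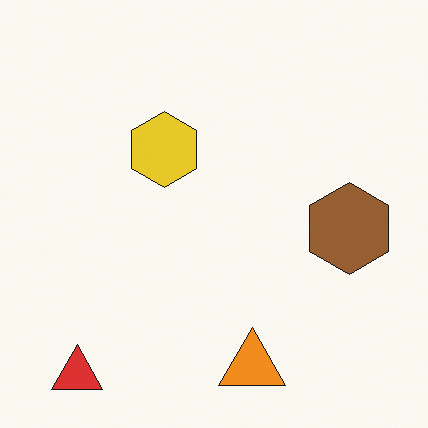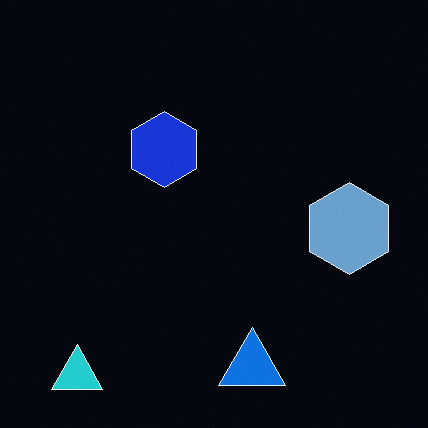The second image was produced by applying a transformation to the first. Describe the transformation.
The second image is the first color-inverted (negative).

The light background has become dark and every shape's color is its complement — a photographic negative.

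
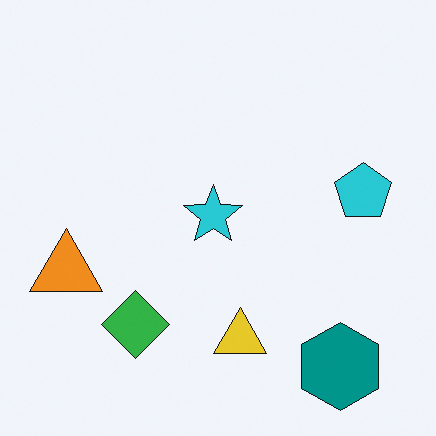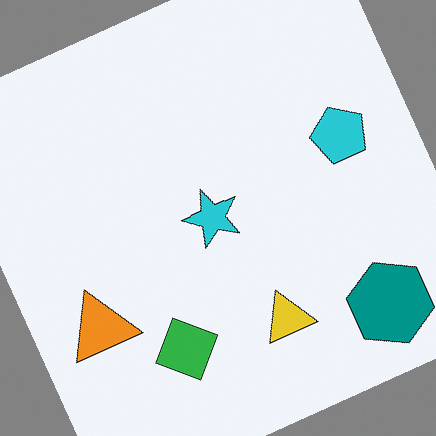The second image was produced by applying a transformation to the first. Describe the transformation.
The transformation is: rotated counter-clockwise by a clearly visible amount.

Every shape is tilted by the same angle and the image corners show triangular fill wedges — a whole-image rotation by a non-right angle.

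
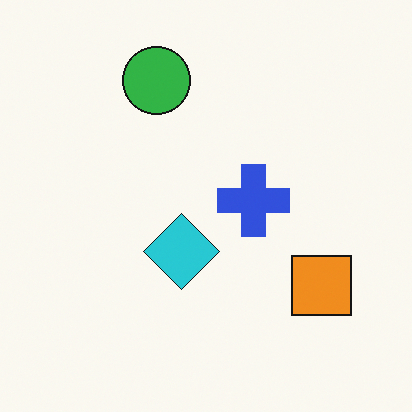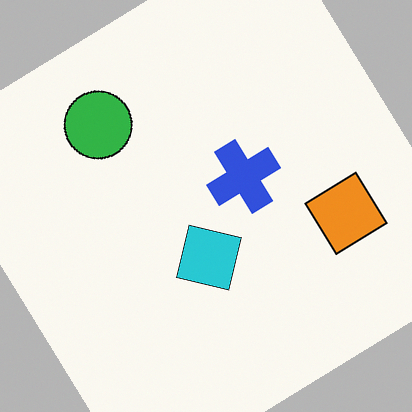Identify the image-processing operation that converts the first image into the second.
The transformation is: rotated counter-clockwise by a large amount — several tens of degrees.

Every shape is tilted by the same angle and the image corners show triangular fill wedges — a whole-image rotation by a non-right angle.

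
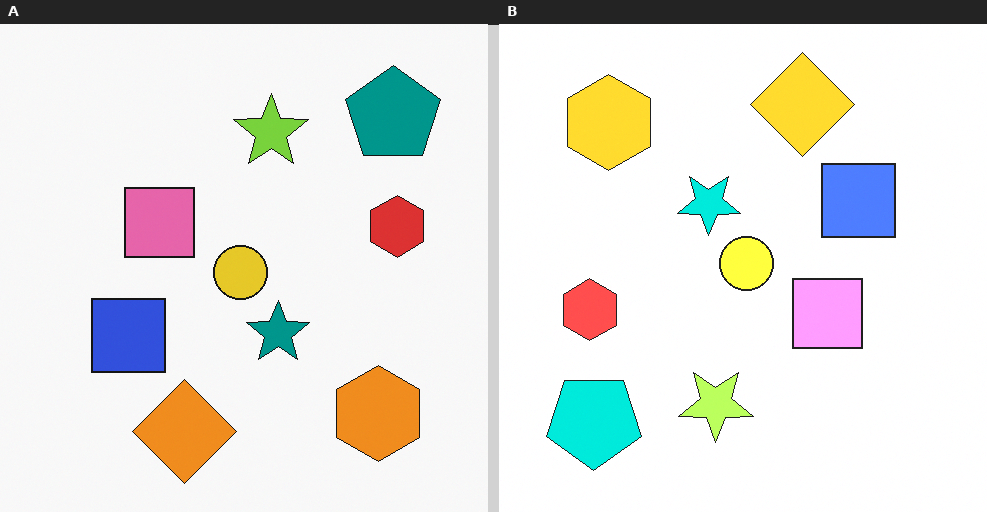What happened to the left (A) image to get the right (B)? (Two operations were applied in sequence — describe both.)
Substantially brightened, then rotated 180°.

Every pixel — background and shapes alike — is uniformly brightened. The teal pentagon sits in the top-right of the left (A) image and the bottom-left of the right (B) — consistent with a whole-image 180° rotation.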